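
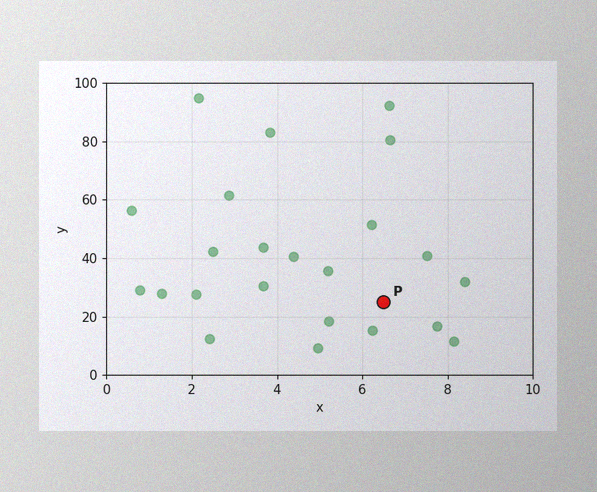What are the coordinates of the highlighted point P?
(6.5, 25)

The image has some photo noise and uneven lighting. Following the gridlines from P to each axis, P sits at (6.5, 25).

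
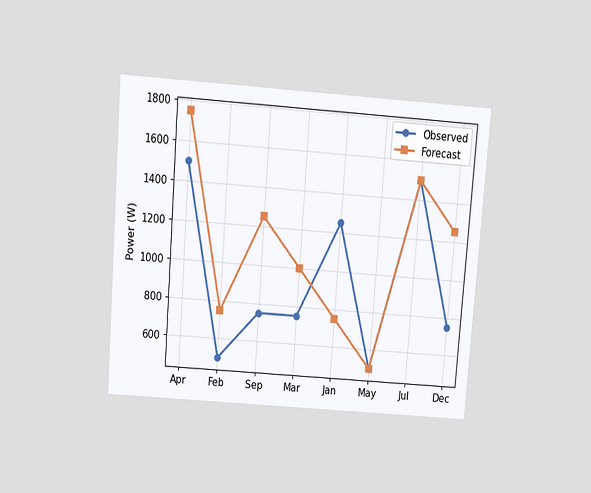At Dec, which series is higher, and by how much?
Forecast, by 500W

The chart is tilted about 4° clockwise and viewed slightly from above. At Dec, Forecast sits above the other line by 500W.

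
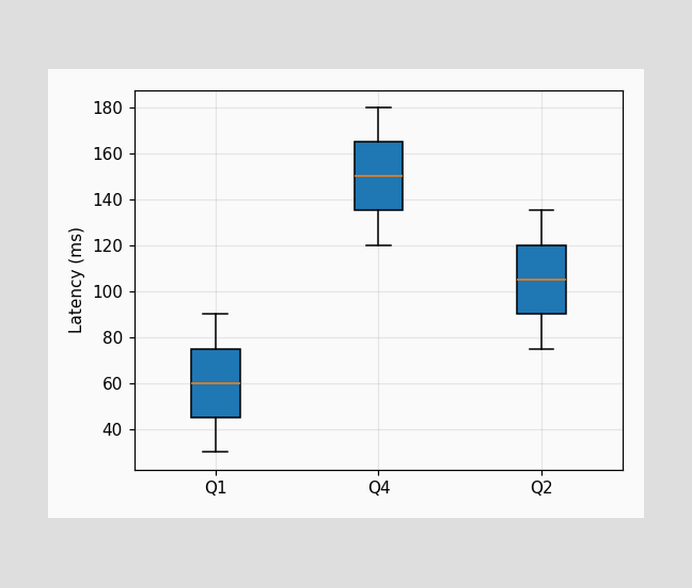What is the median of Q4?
150ms

The median line in the Q4 box sits at 150ms.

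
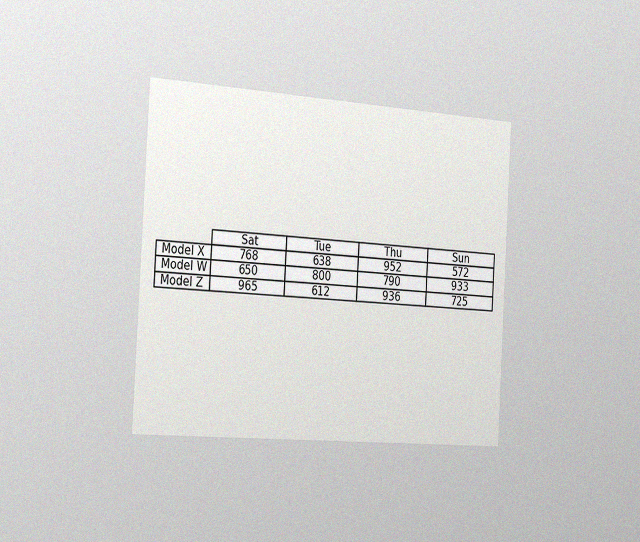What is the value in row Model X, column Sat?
The chart is tilted about 3° clockwise and viewed slightly from the left, with some photo noise. The (Model X, Sat) cell reads 768.

768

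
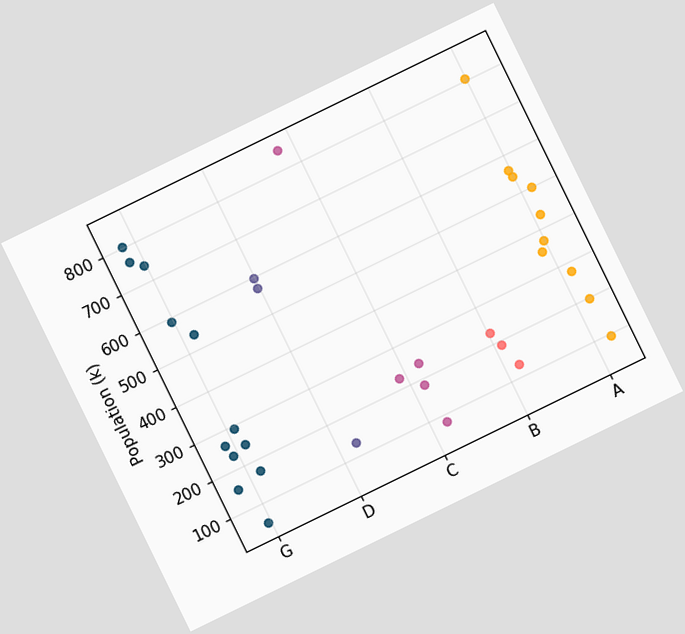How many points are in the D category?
The chart is tilted about 26° counter-clockwise. Counting the markers in the D column gives 3.

3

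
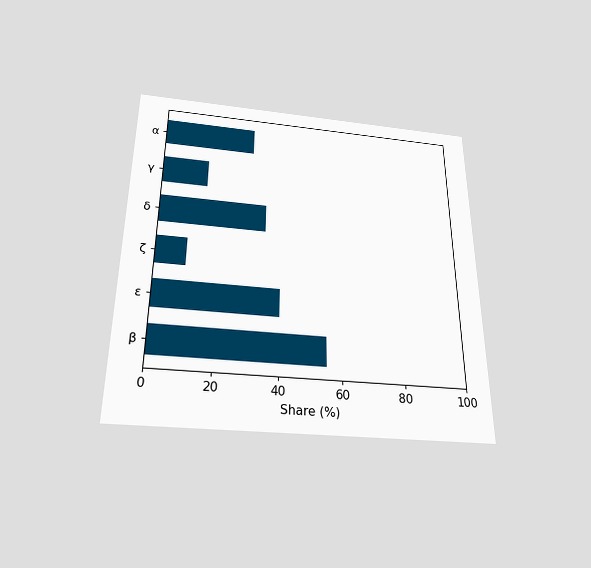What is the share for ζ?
The chart is viewed slightly from below. Reading along the chart's x-axis, the ζ bar reaches 10%.

10%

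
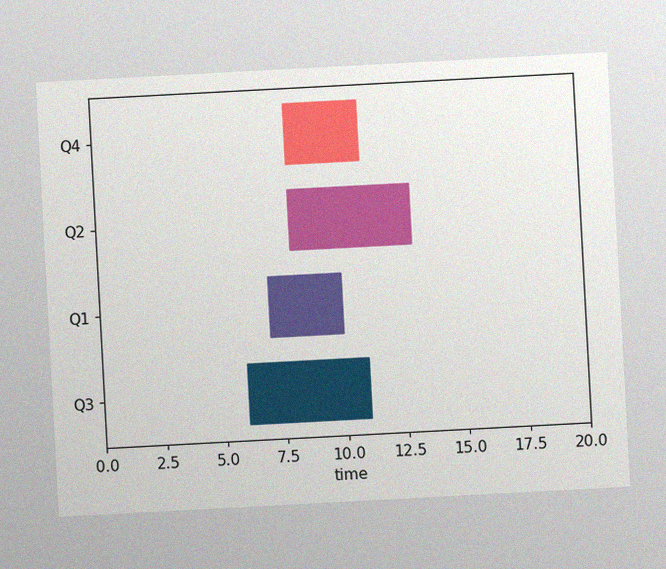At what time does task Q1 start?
7

The chart is tilted about 3° counter-clockwise, with some photo noise. The Q1 bar begins at t=7.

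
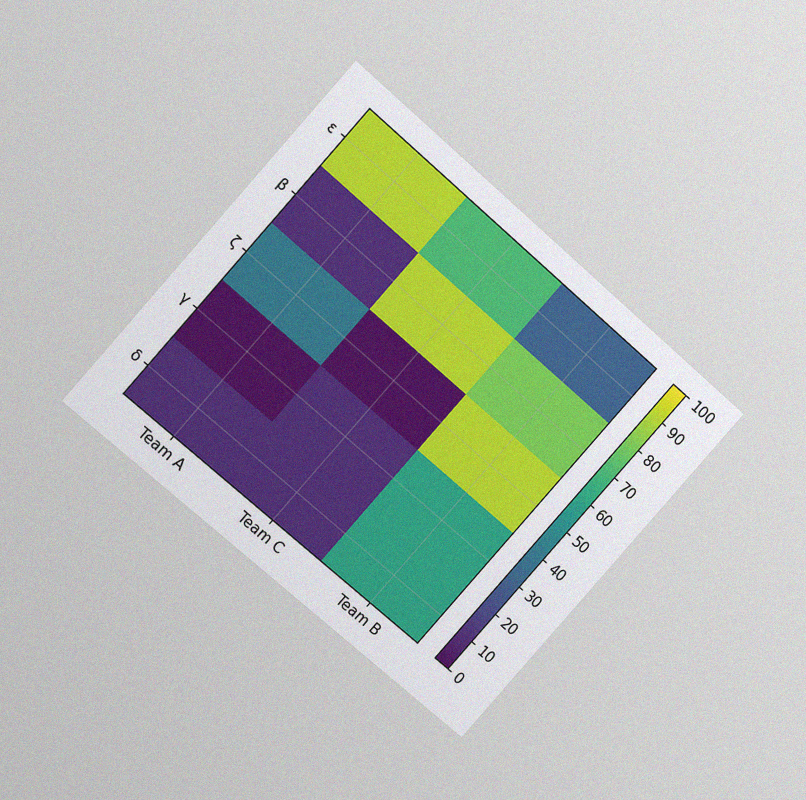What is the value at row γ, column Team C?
10

The chart is tilted about 42° clockwise and viewed at a slight angle, with some photo noise. Matching cell (γ, Team C) against the colorbar gives 10.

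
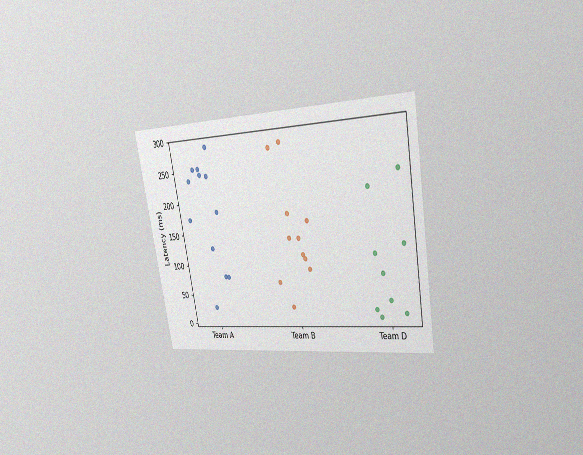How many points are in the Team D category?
The chart is tilted about 10° counter-clockwise and viewed slightly from the right, with some photo noise. Counting the markers in the Team D column gives 9.

9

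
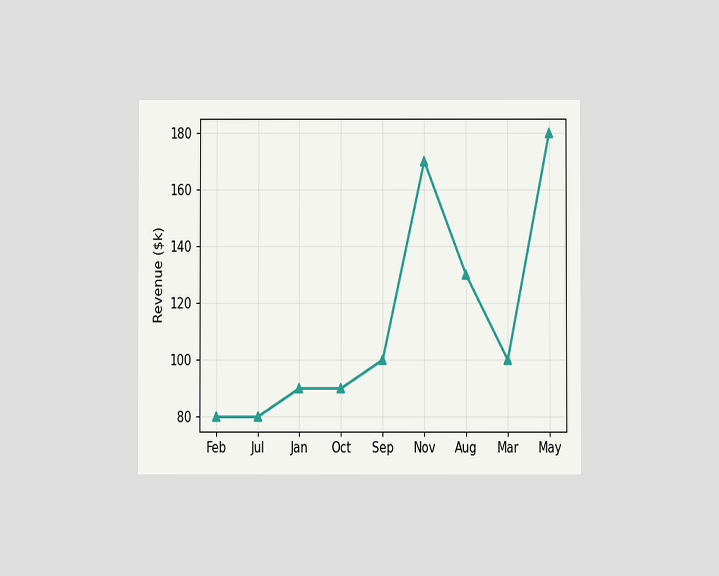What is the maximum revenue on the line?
The chart is viewed at a slight angle. The highest point is at May, and reading across to the y-axis gives $180k.

$180k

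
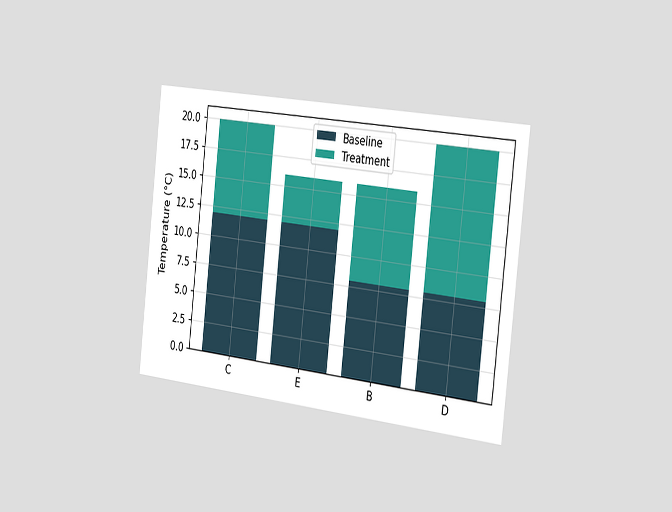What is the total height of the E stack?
16°C

The chart is tilted about 6° clockwise and viewed slightly from the right. The E stack's top reaches 16°C on the y-axis.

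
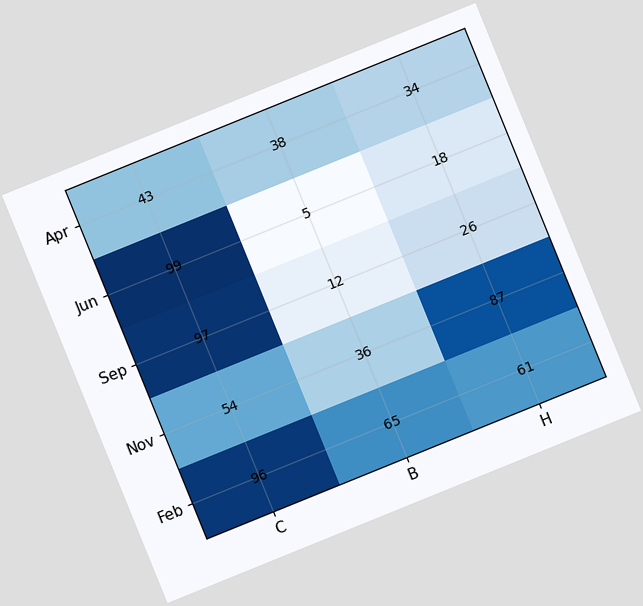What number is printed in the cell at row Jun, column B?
5

The chart is tilted about 22° counter-clockwise. The (Jun, B) cell reads 5.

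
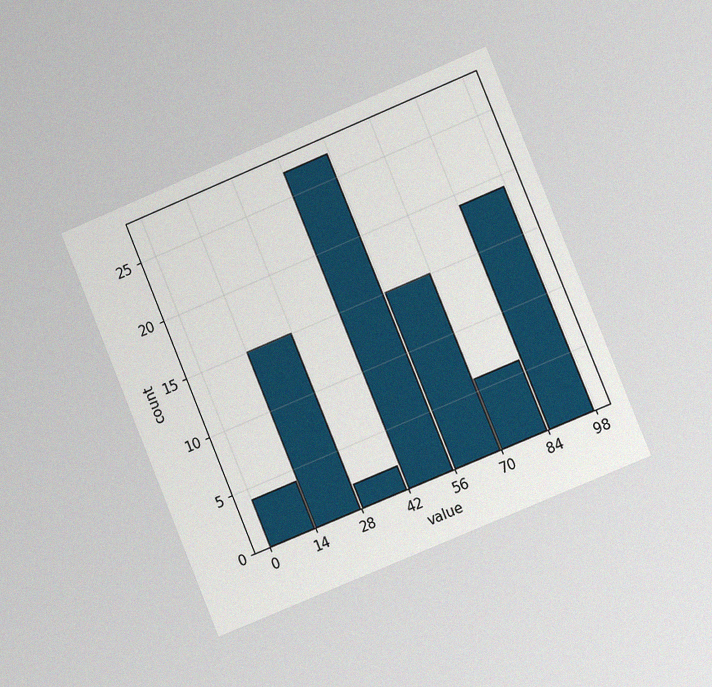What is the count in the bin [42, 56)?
27

The chart is tilted about 22° counter-clockwise and viewed slightly from the right, with some photo noise. The [42, 56) bin has height 27.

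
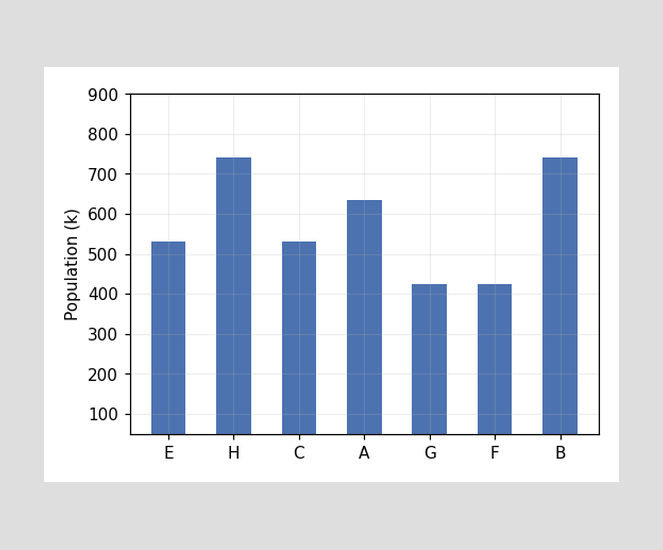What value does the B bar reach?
Reading along the chart's y-axis, the B bar reaches 742k.

742k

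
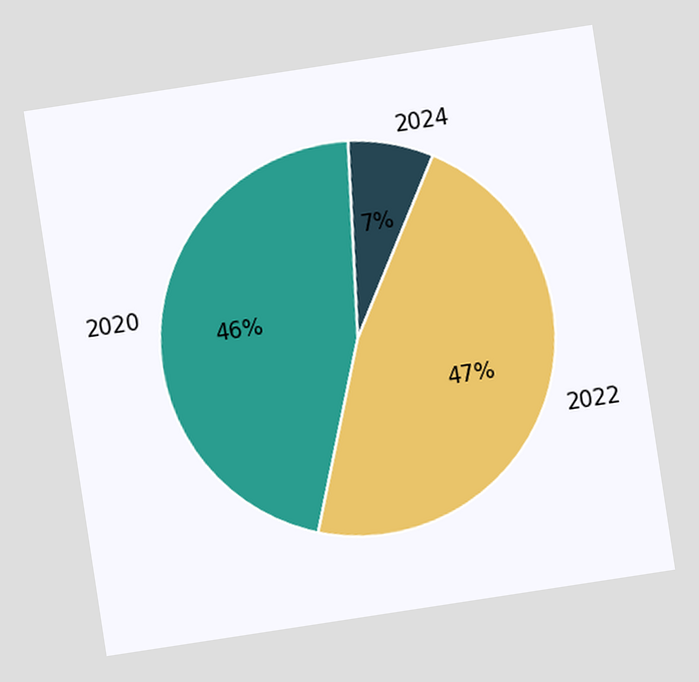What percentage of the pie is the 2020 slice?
The chart is tilted about 9° counter-clockwise. The 2020 slice takes up 46% of the pie.

46%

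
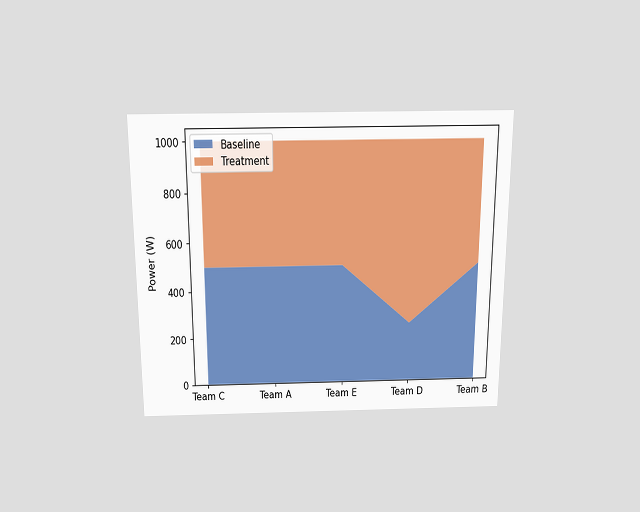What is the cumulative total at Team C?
The chart is viewed slightly from above. The stacked total at Team C reaches 1000W.

1000W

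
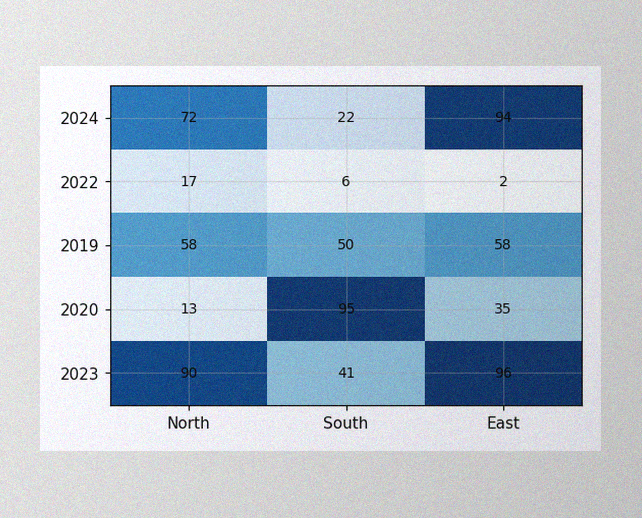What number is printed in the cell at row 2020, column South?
The image has some photo noise and uneven lighting. The (2020, South) cell reads 95.

95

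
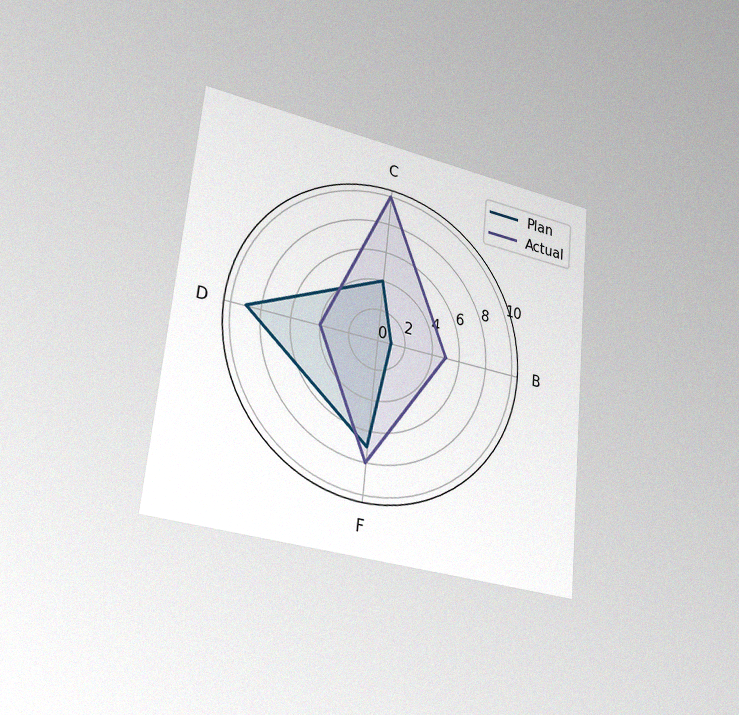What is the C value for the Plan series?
The chart is tilted about 6° clockwise and viewed slightly from the left, with some photo noise. On the C axis, Plan reaches 4.

4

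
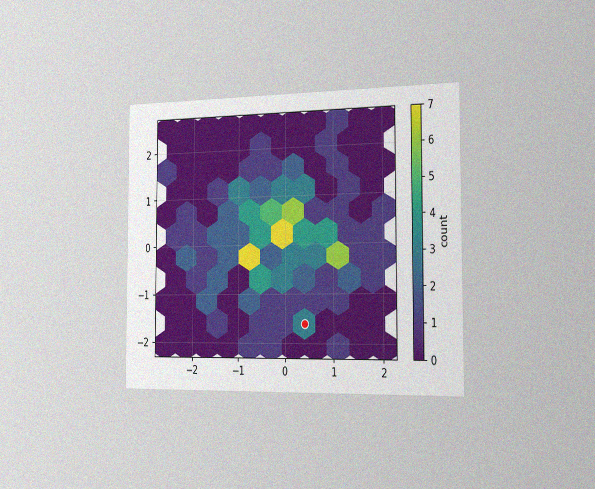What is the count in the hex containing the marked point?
3

The chart is viewed slightly from the right, with some photo noise. The marked hex reads 3 on the colorbar.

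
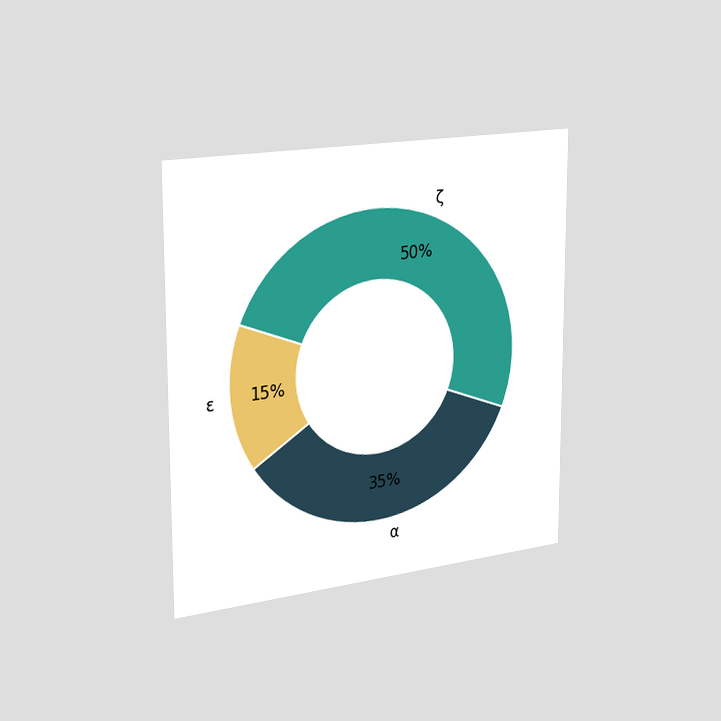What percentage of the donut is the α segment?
The chart is viewed slightly from the left. The α segment takes up 35% of the ring.

35%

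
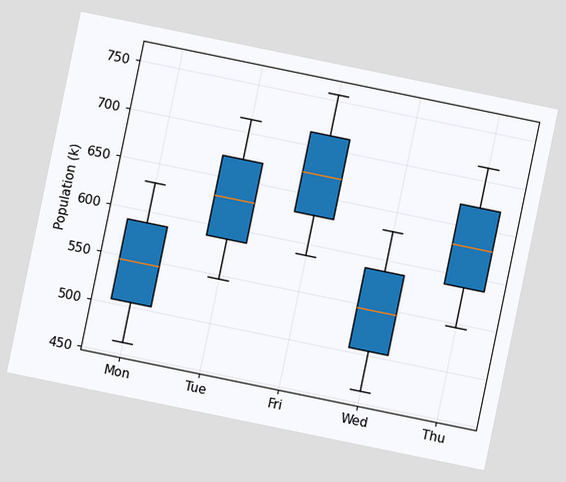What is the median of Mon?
546k

The chart is tilted about 12° clockwise. The median line in the Mon box sits at 546k.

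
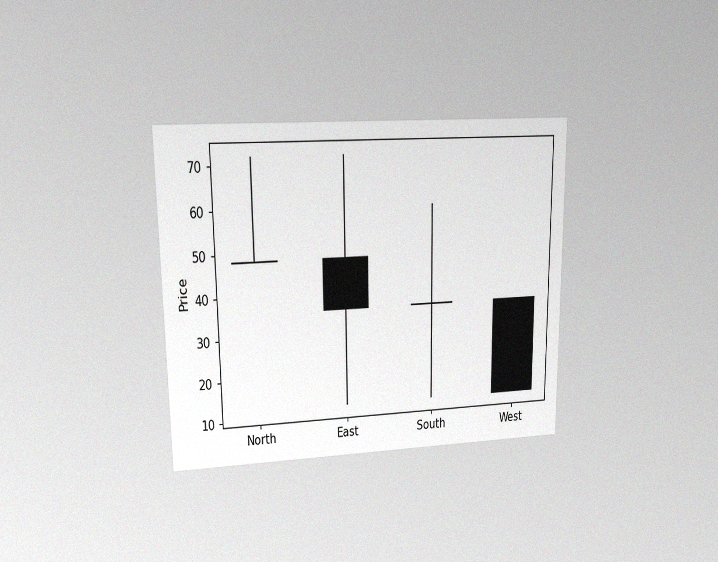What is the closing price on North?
48

The chart is viewed at a slight angle, with some photo noise. The North candle closes at 48.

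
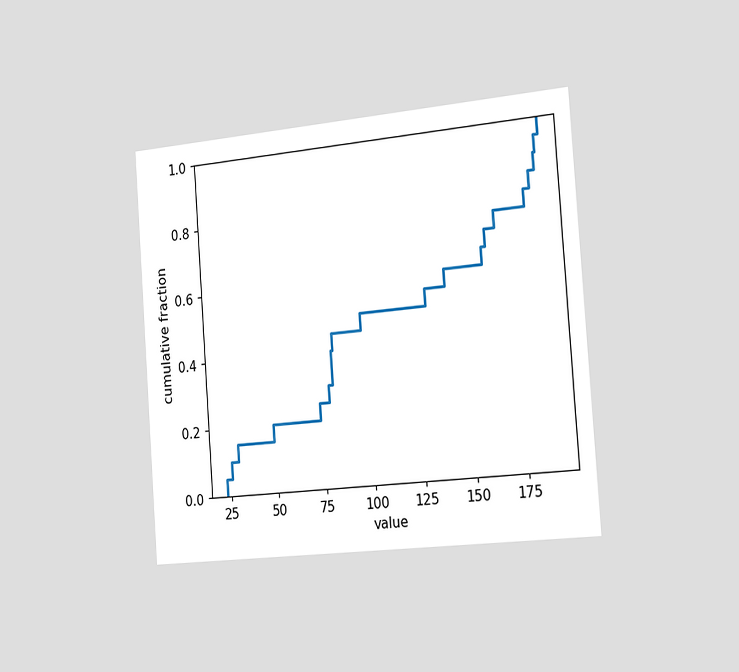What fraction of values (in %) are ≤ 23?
The chart is tilted about 4° counter-clockwise and viewed slightly from the right. At x=23 the ECDF step is at 5%.

5%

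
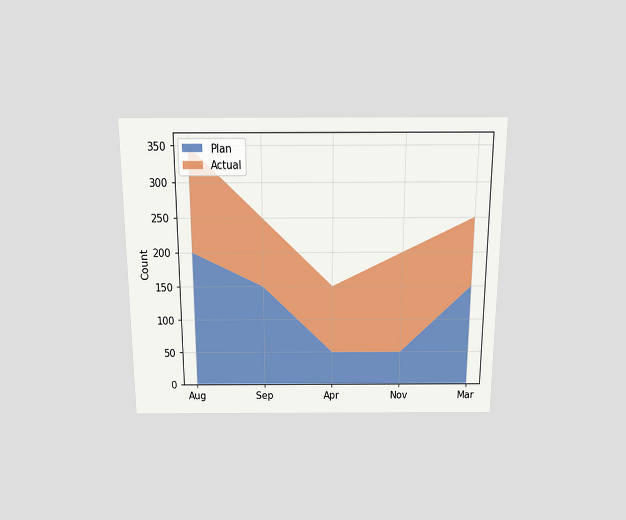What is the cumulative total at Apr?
150

The chart is viewed slightly from above. The stacked total at Apr reaches 150.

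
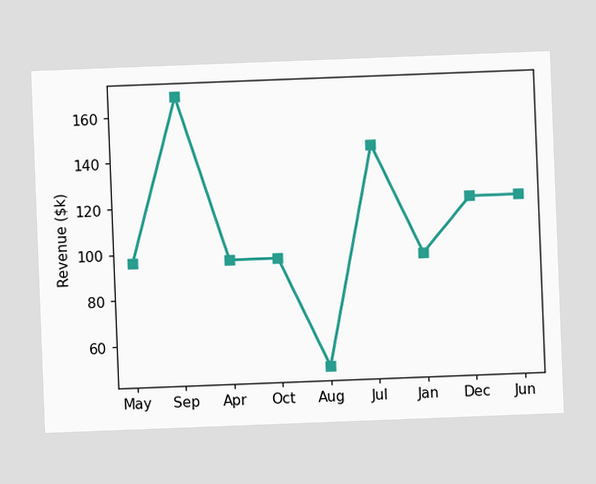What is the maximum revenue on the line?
The chart is tilted about 2° counter-clockwise. The highest point is at Sep, and reading across to the y-axis gives $168k.

$168k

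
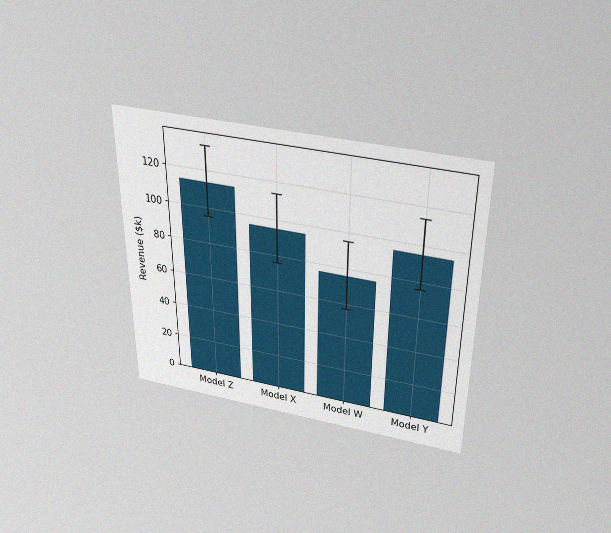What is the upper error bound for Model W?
$95k

The chart is viewed slightly from above, with some photo noise. The Model W bar's upper whisker reaches $95k.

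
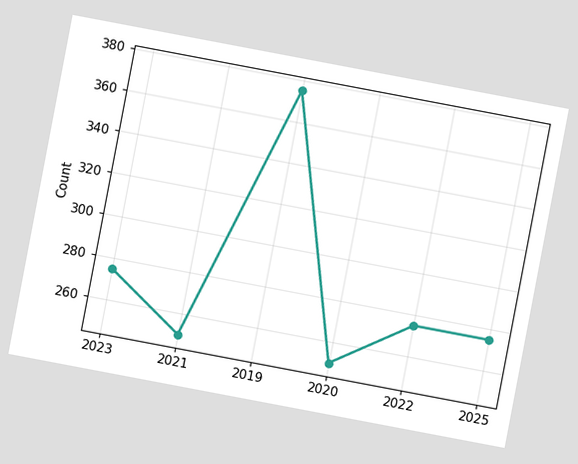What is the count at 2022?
275

The chart is tilted about 11° clockwise. At 2022, the line is at 275.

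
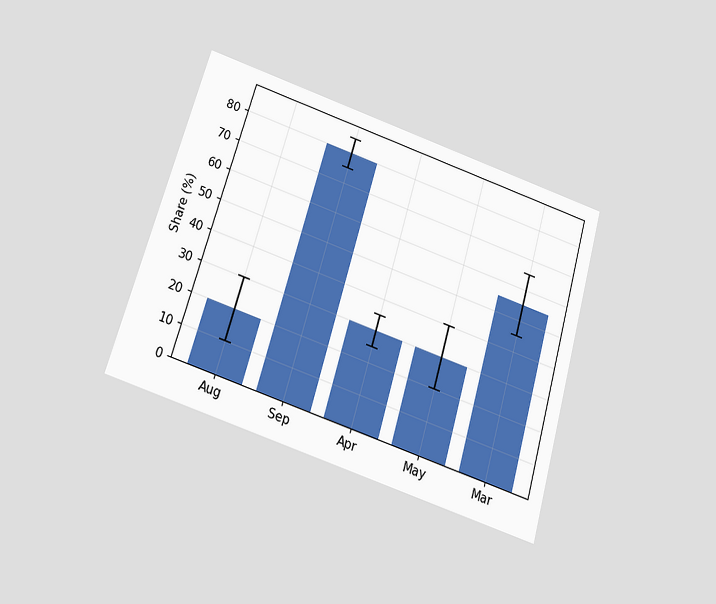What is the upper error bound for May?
40%

The chart is tilted about 16° clockwise and viewed slightly from below. The May bar's upper whisker reaches 40%.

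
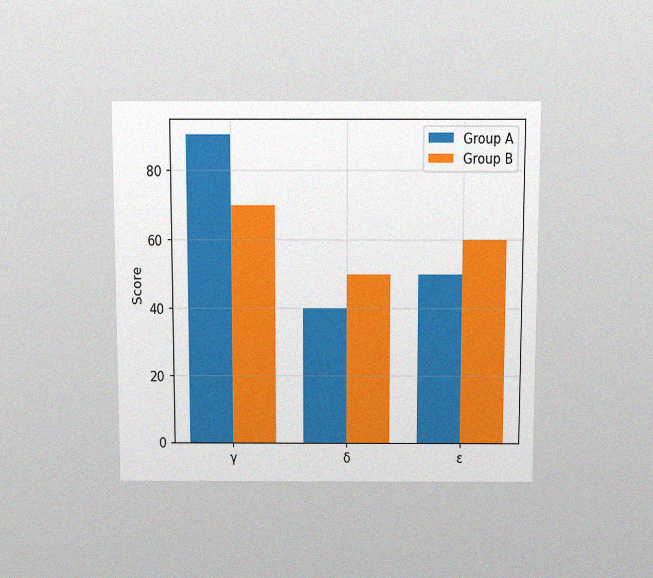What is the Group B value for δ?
50

The chart is viewed slightly from above, with some photo noise. The Group B bar at δ reaches 50 on the y-axis.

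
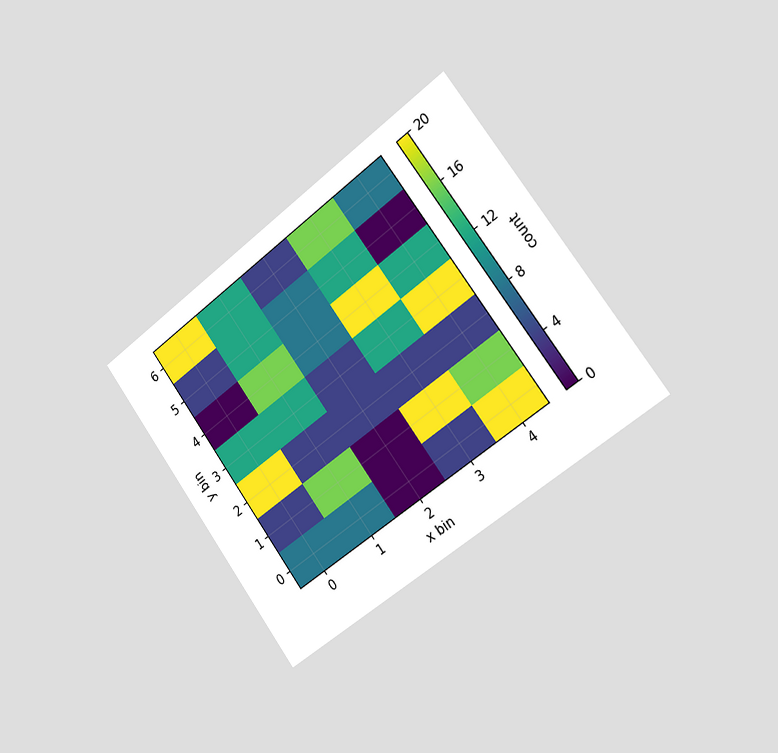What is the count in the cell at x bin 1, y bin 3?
The chart is tilted about 36° counter-clockwise and viewed slightly from the right. Matching the cell (1, 3) against the colorbar gives 12.

12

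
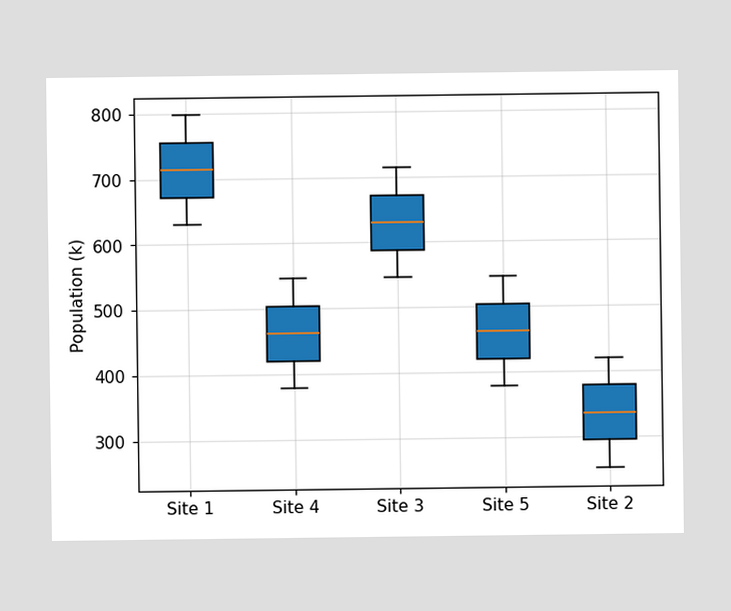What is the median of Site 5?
462k

The median line in the Site 5 box sits at 462k.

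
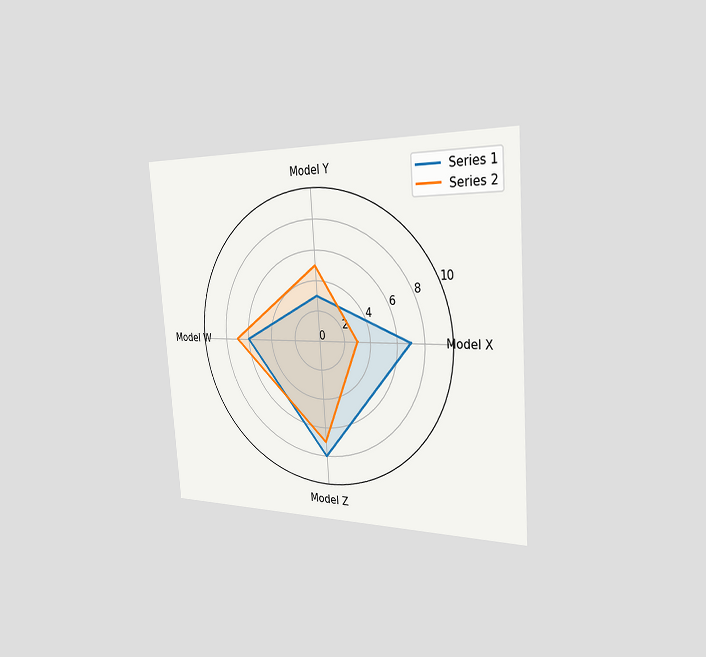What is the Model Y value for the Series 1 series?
3

The chart is tilted about 4° counter-clockwise and viewed slightly from the right. On the Model Y axis, Series 1 reaches 3.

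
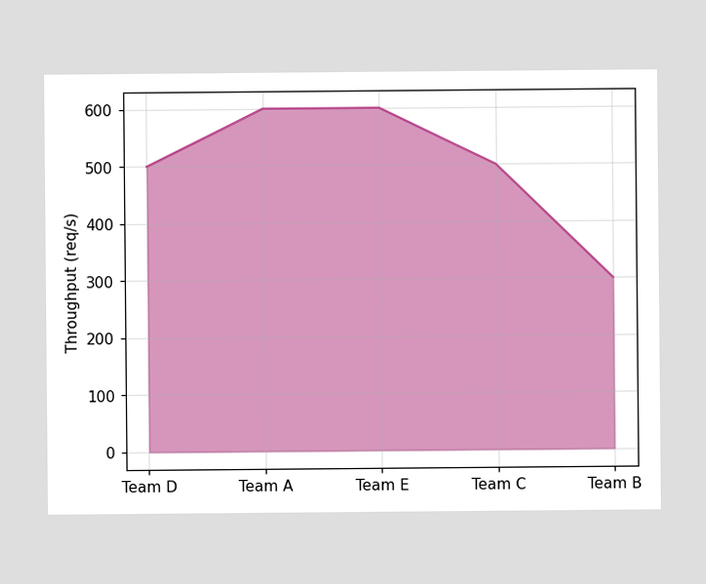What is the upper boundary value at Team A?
At Team A the upper boundary is at 600req/s.

600req/s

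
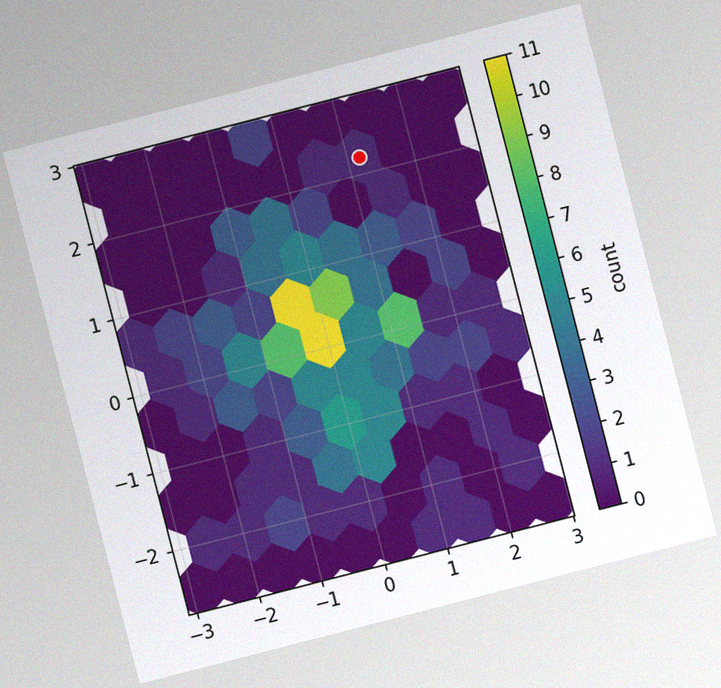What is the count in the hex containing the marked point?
The chart is tilted about 14° counter-clockwise, with some photo noise. The marked hex reads 1 on the colorbar.

1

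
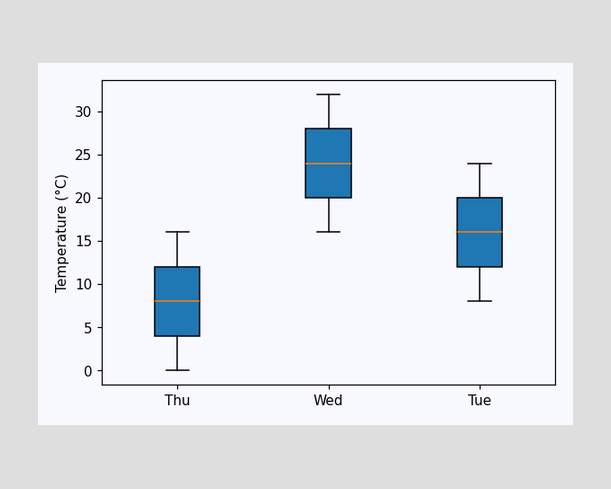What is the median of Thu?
8°C

The median line in the Thu box sits at 8°C.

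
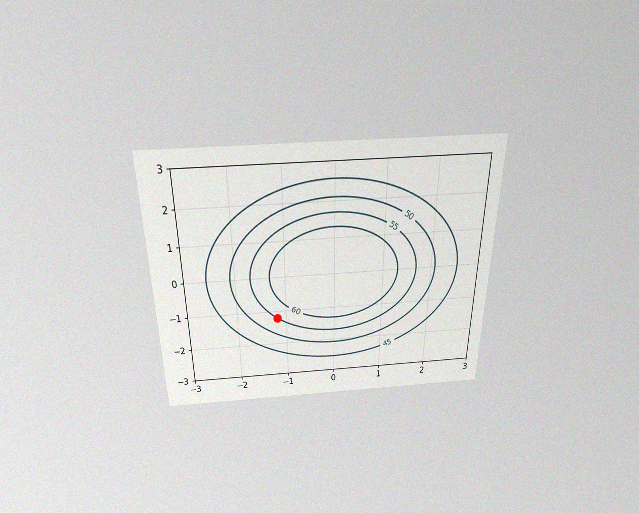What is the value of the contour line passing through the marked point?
55

The chart is viewed slightly from above, with some photo noise. The marked point sits on the contour labelled 55.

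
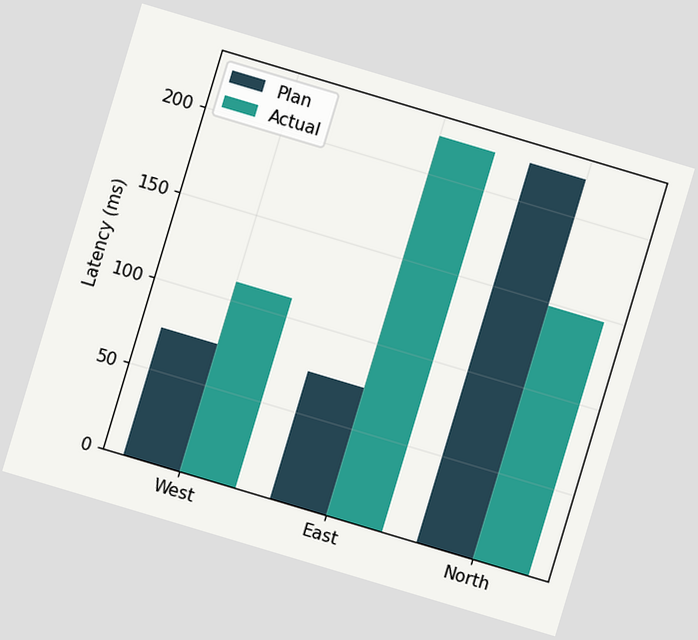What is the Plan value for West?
74ms

The chart is tilted about 17° clockwise. The Plan bar at West reaches 74ms on the y-axis.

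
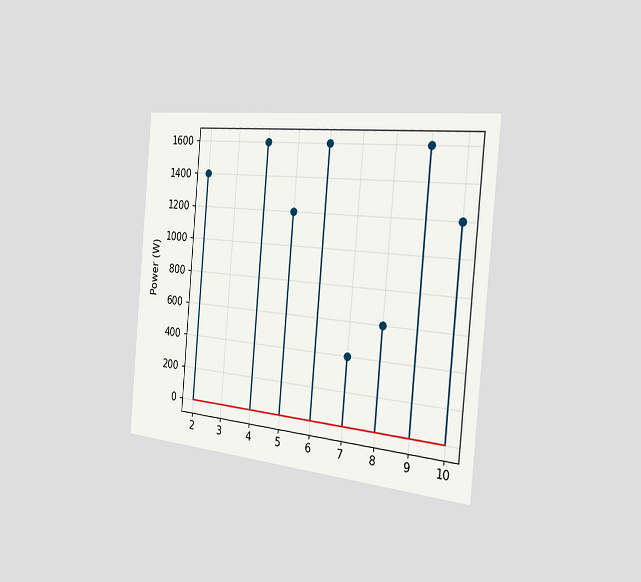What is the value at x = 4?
The chart is tilted about 5° clockwise and viewed slightly from the right. The stem at x=4 reaches 1600W.

1600W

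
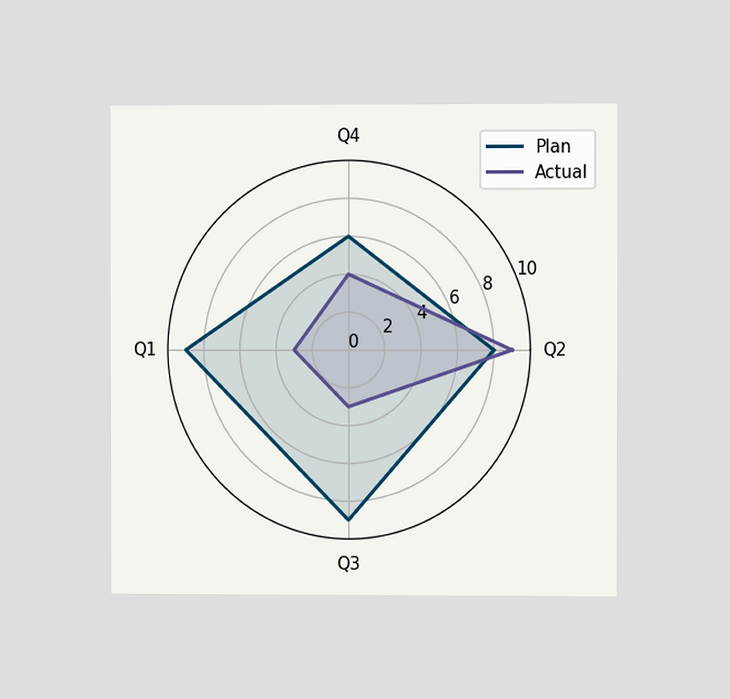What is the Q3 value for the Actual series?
The chart is viewed at a slight angle. On the Q3 axis, Actual reaches 3.

3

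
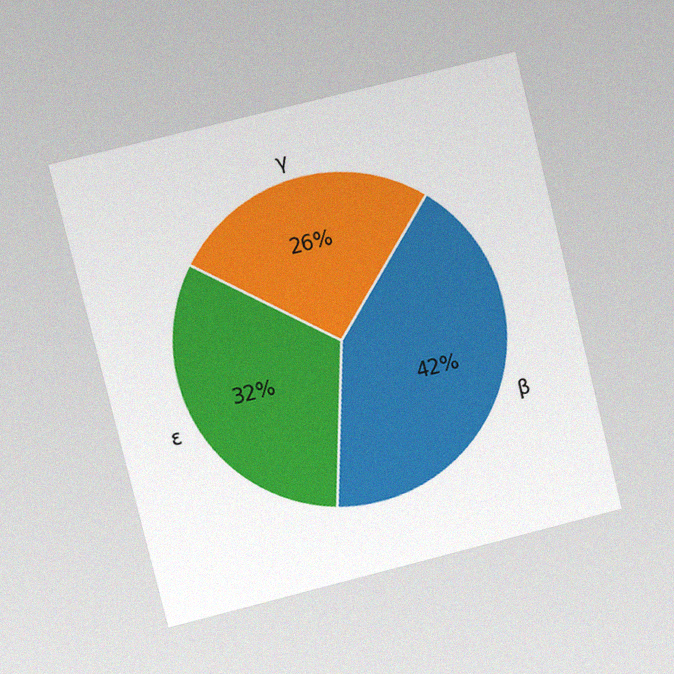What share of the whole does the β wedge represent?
The chart is tilted about 14° counter-clockwise and viewed at a slight angle, with some photo noise. The β slice takes up 42% of the pie.

42%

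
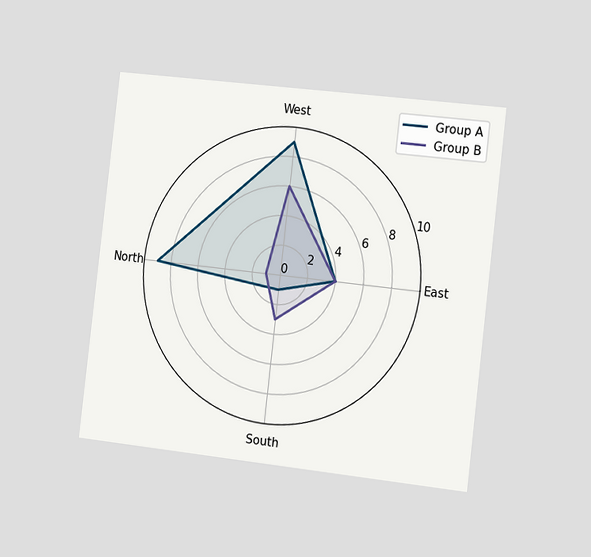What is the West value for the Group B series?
The chart is tilted about 7° clockwise and viewed slightly from the right. On the West axis, Group B reaches 6.

6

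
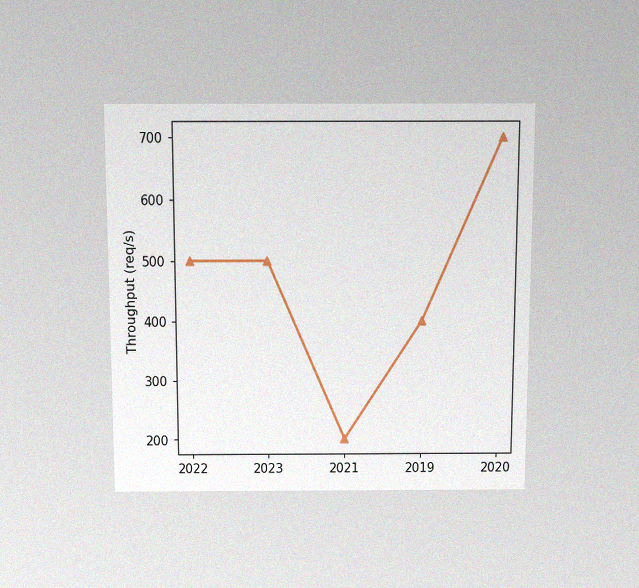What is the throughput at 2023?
The chart is viewed slightly from above, with some photo noise. At 2023, the line is at 500req/s.

500req/s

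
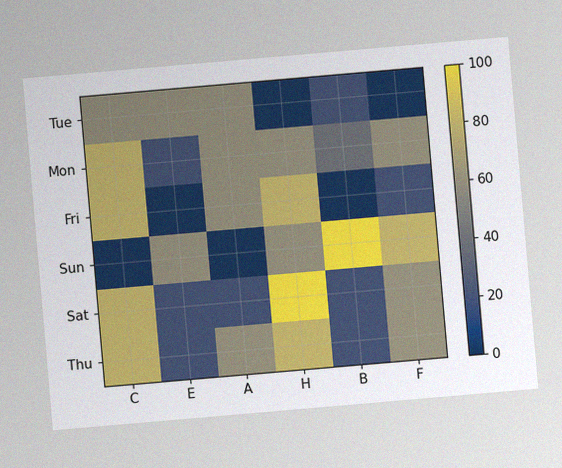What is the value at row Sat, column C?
80

The chart is tilted about 5° counter-clockwise, with some photo noise. Matching cell (Sat, C) against the colorbar gives 80.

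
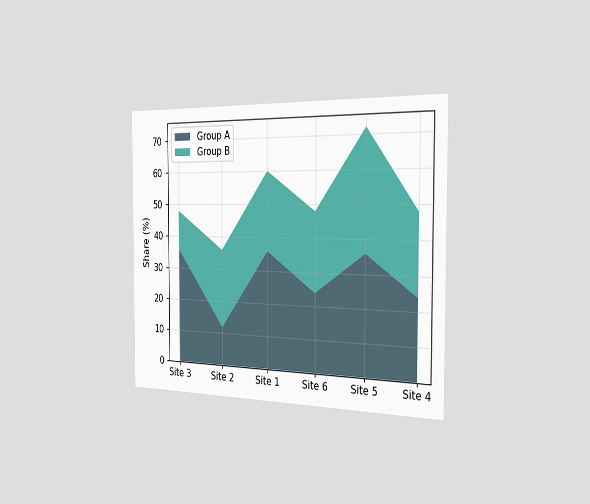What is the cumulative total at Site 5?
The chart is viewed slightly from the right. The stacked total at Site 5 reaches 72%.

72%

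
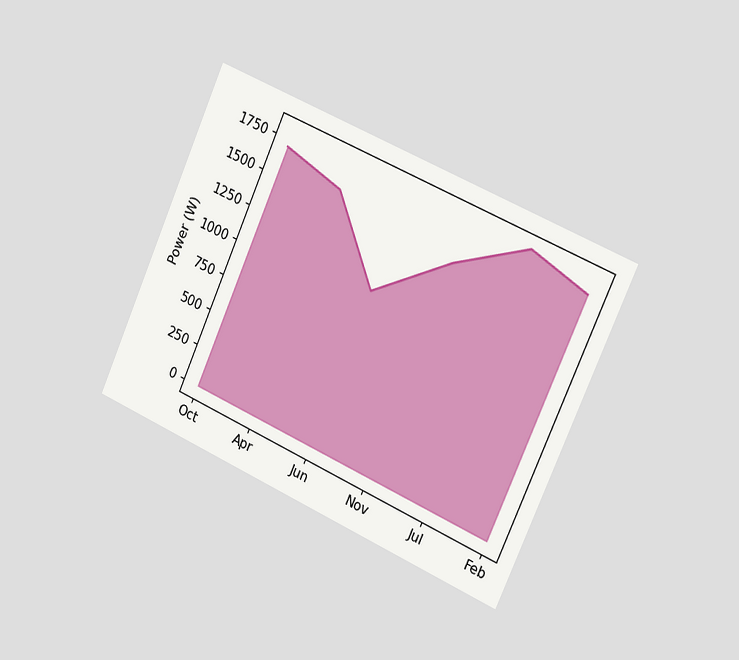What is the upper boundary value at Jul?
The chart is tilted about 24° clockwise and viewed slightly from the right. At Jul the upper boundary is at 1800W.

1800W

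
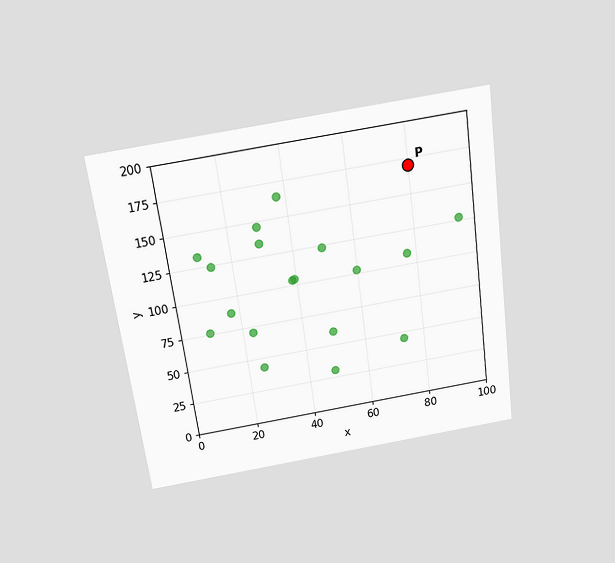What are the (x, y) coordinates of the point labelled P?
(80, 170)

The chart is tilted about 8° counter-clockwise and viewed slightly from above. Following the gridlines from P to each axis, P sits at (80, 170).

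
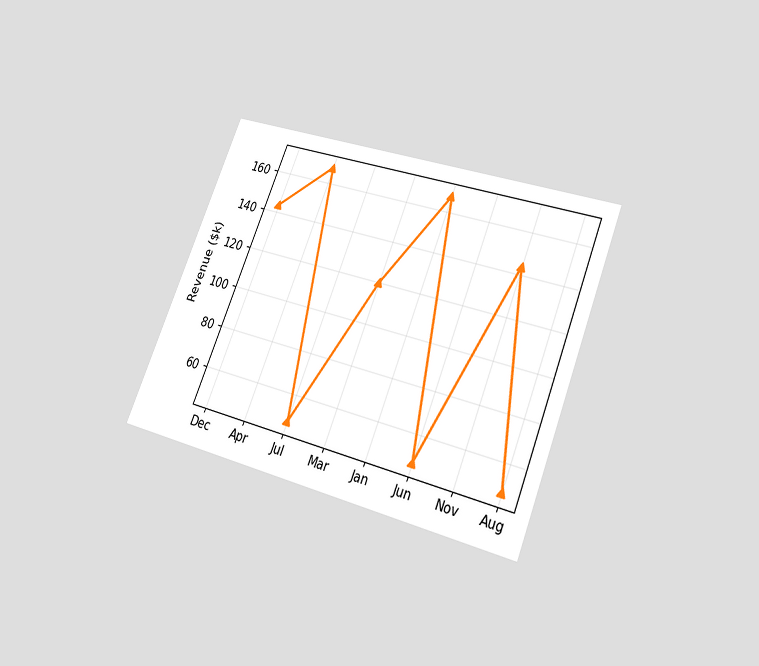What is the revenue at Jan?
$168k

The chart is tilted about 22° clockwise and viewed slightly from below. At Jan, the line is at $168k.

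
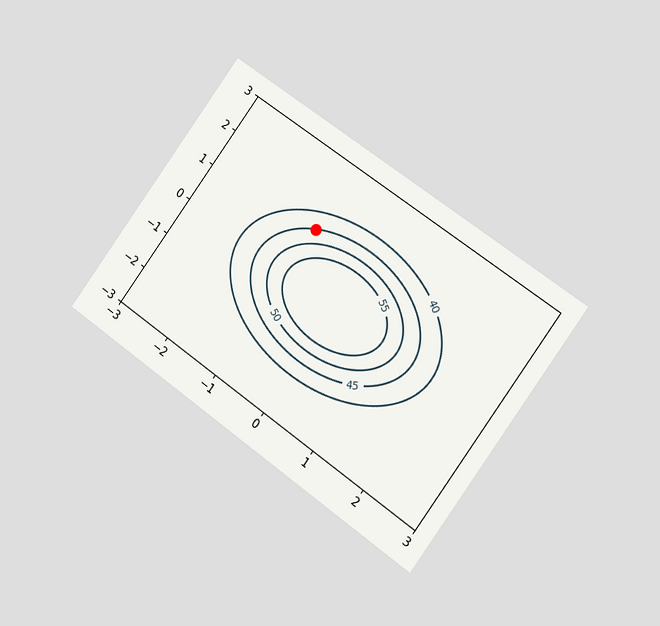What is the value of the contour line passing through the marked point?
The chart is tilted about 36° clockwise and viewed slightly from the right. The marked point sits on the contour labelled 45.

45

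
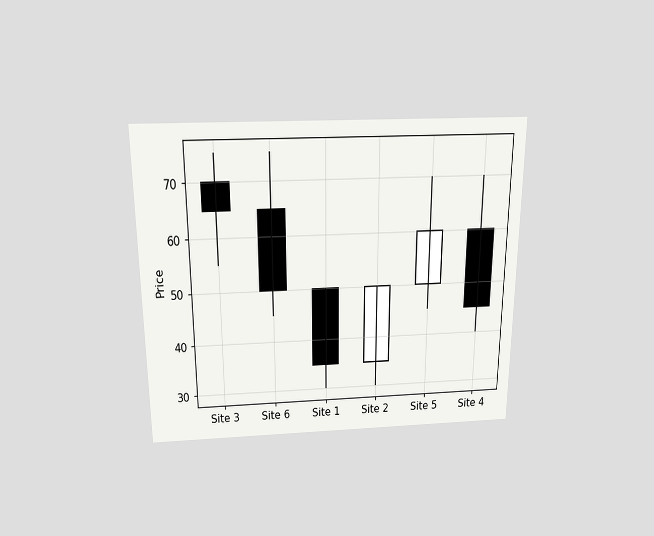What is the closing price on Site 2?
50

The chart is viewed slightly from above. The Site 2 candle closes at 50.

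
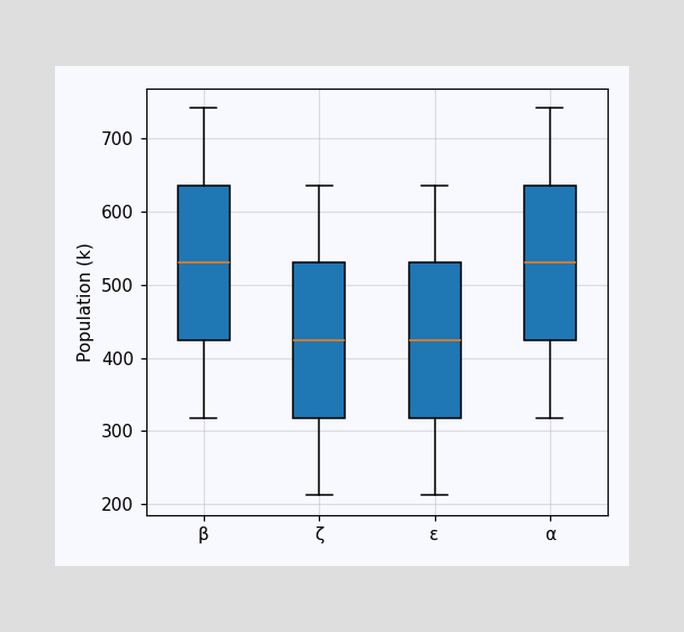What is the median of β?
The median line in the β box sits at 530k.

530k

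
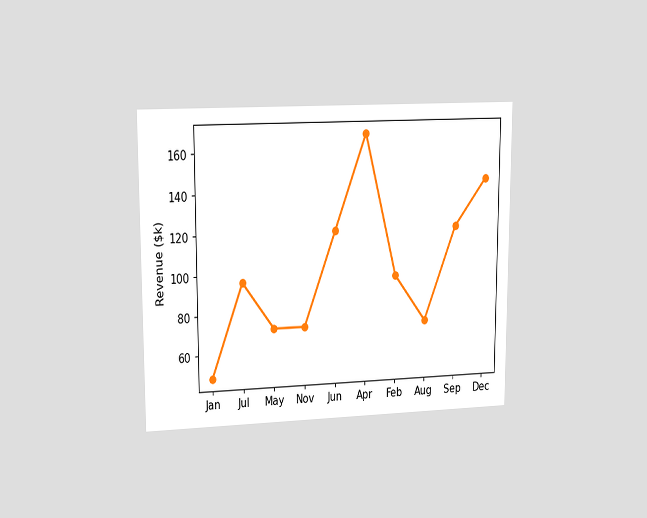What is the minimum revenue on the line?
$48k

The chart is viewed at a slight angle. The lowest point is at Jan, and reading across to the y-axis gives $48k.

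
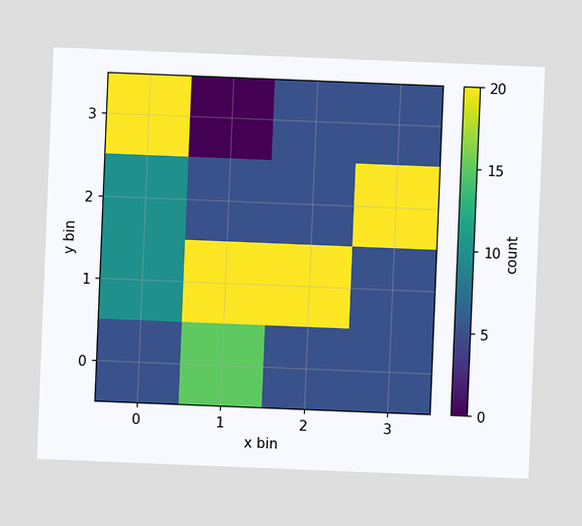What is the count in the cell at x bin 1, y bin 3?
The chart is tilted about 2° clockwise. Matching the cell (1, 3) against the colorbar gives 0.

0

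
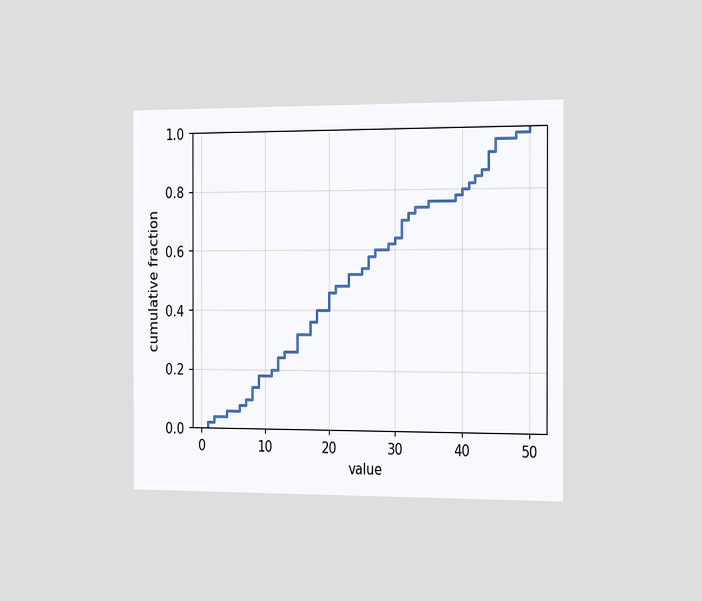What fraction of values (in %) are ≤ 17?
36%

The chart is viewed slightly from the right. At x=17 the ECDF step is at 36%.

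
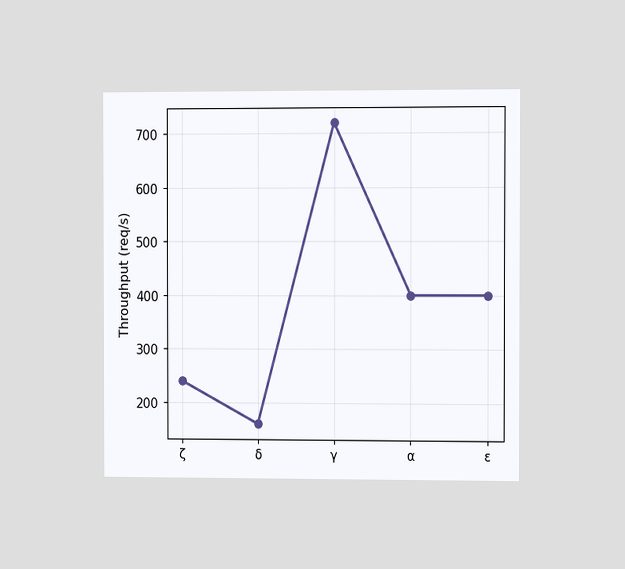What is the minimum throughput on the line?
160req/s

The chart is viewed slightly from the right. The lowest point is at δ, and reading across to the y-axis gives 160req/s.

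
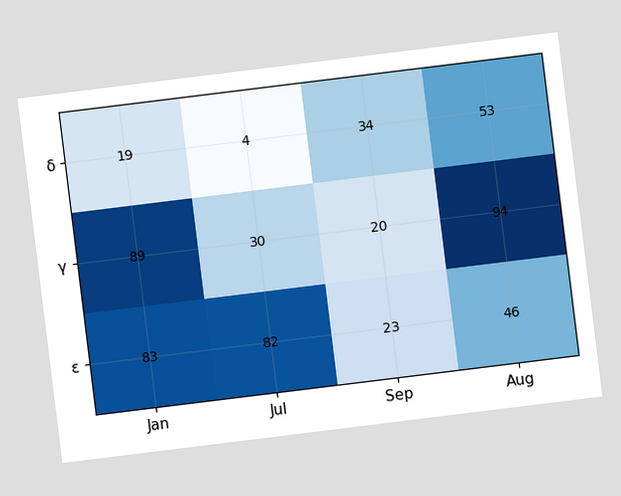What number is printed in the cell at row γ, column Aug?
94

The chart is tilted about 7° counter-clockwise. The (γ, Aug) cell reads 94.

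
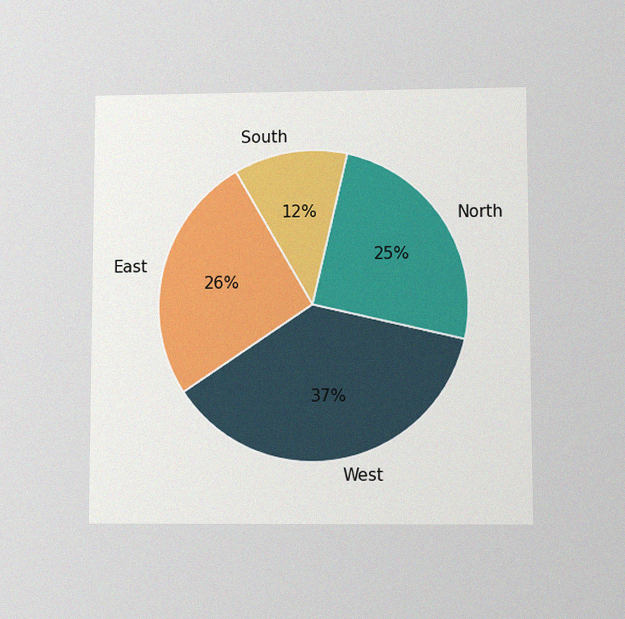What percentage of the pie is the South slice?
12%

The chart is viewed at a slight angle, with some photo noise. The South slice takes up 12% of the pie.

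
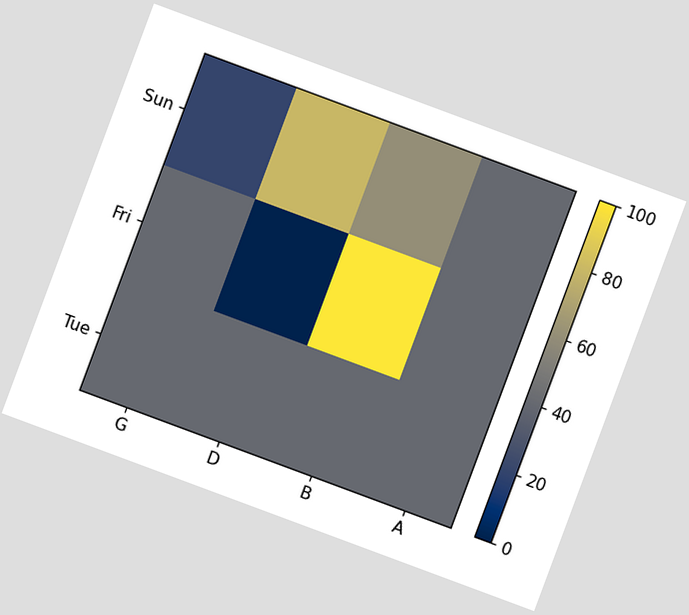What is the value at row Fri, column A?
40

The chart is tilted about 20° clockwise. Matching cell (Fri, A) against the colorbar gives 40.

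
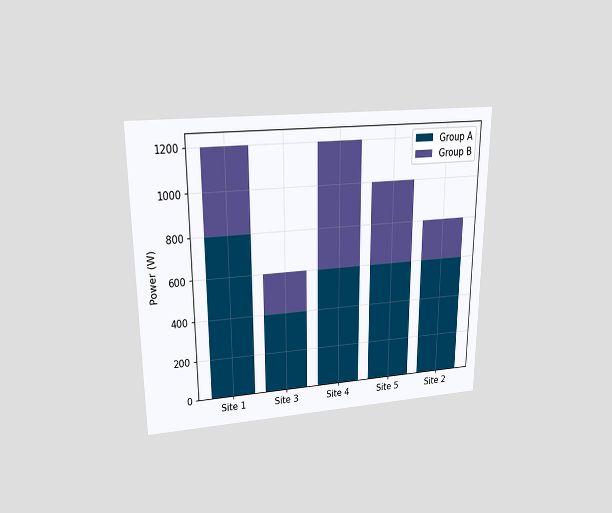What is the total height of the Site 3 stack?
The chart is viewed slightly from above. The Site 3 stack's top reaches 600W on the y-axis.

600W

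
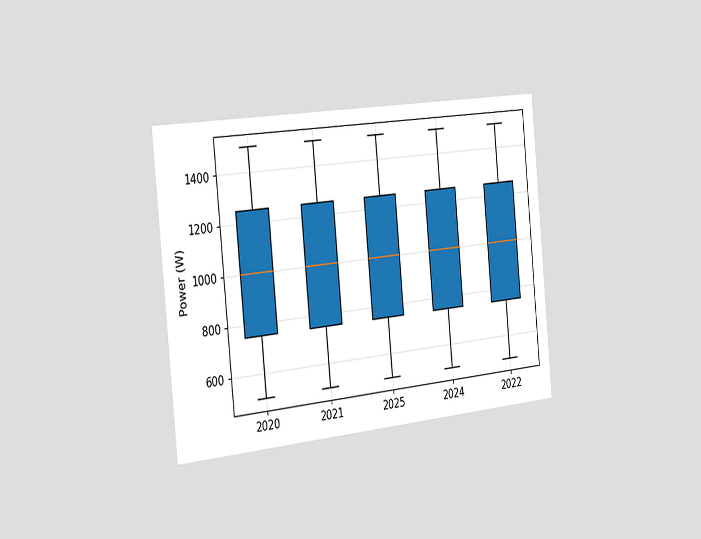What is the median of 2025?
1000W

The chart is tilted about 6° counter-clockwise and viewed slightly from the left. The median line in the 2025 box sits at 1000W.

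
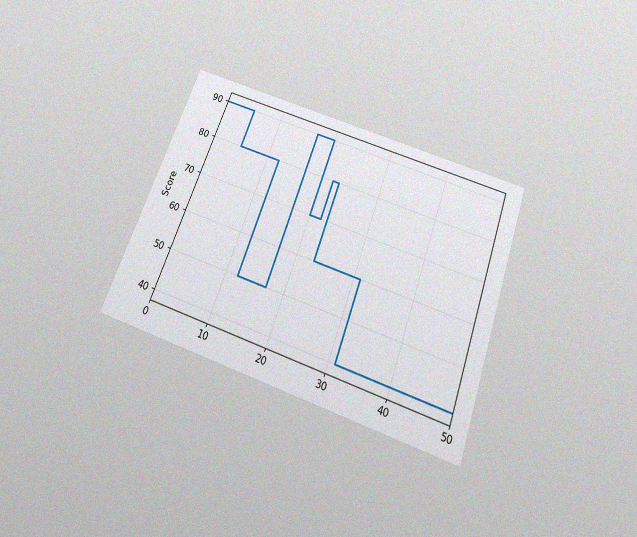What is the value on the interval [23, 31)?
The chart is tilted about 20° clockwise and viewed slightly from below, with some photo noise. On [23, 31) the step sits at 60.

60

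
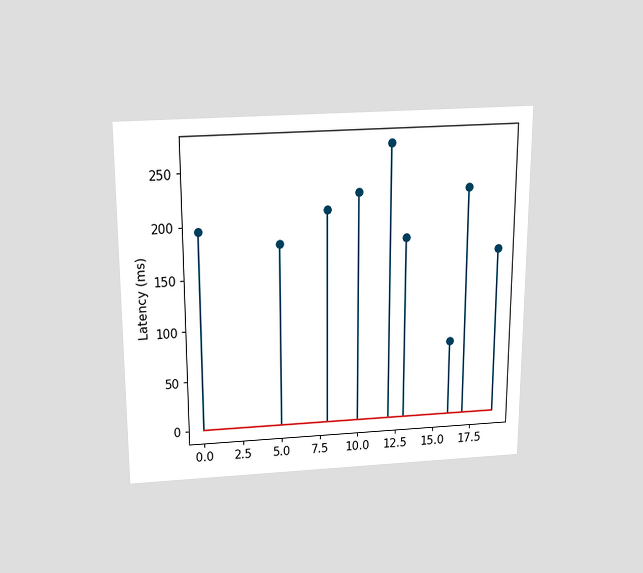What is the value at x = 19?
The chart is viewed slightly from above. The stem at x=19 reaches 165ms.

165ms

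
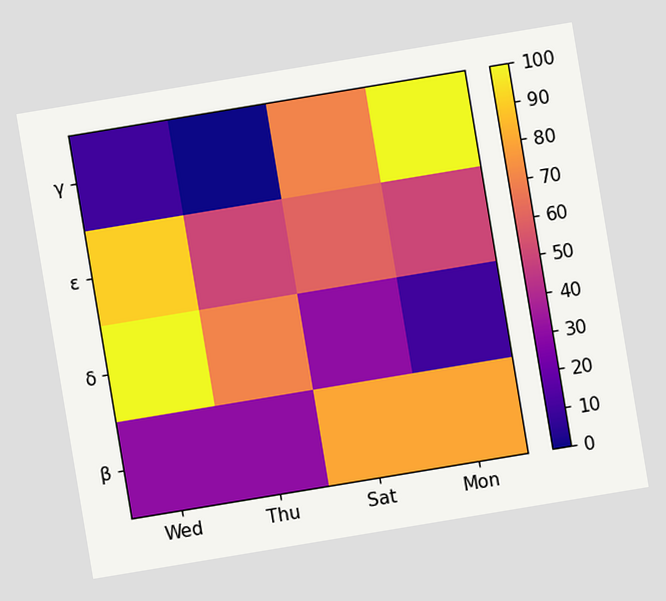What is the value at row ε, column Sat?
60

The chart is tilted about 9° counter-clockwise. Matching cell (ε, Sat) against the colorbar gives 60.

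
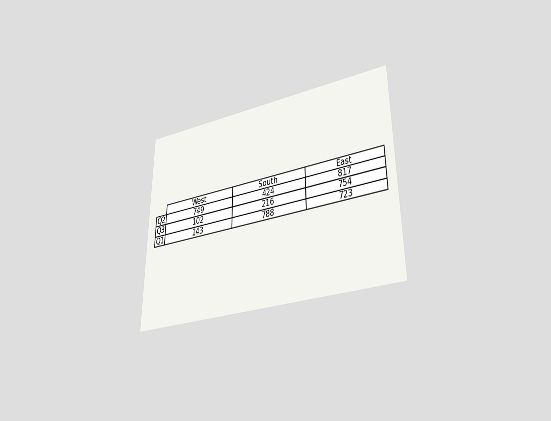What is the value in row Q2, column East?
817

The chart is viewed slightly from below. The (Q2, East) cell reads 817.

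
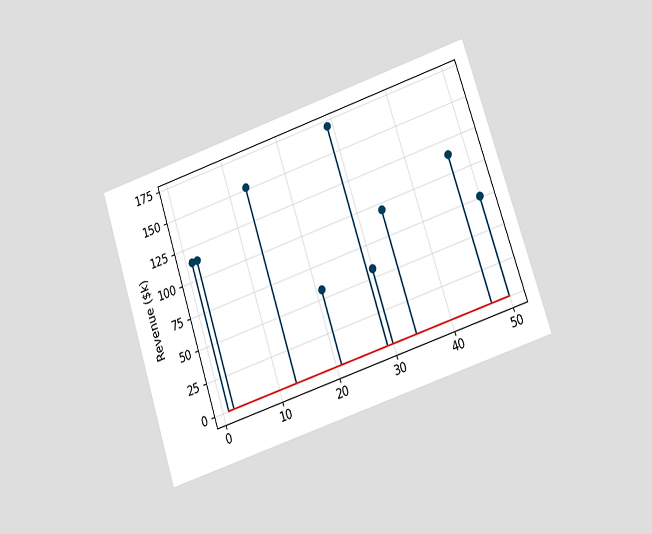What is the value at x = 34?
$95k

The chart is tilted about 18° counter-clockwise and viewed at a slight angle. The stem at x=34 reaches $95k.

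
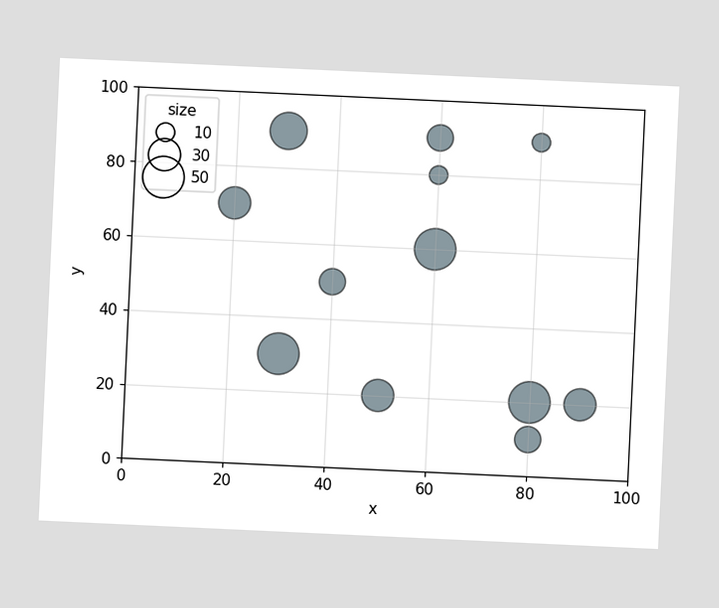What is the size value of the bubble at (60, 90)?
20

The chart is tilted about 3° clockwise. Matching the bubble at (60, 90) against the size legend gives 20.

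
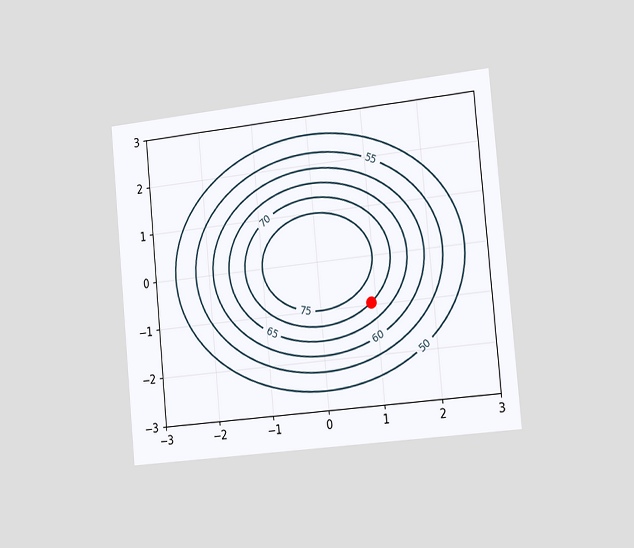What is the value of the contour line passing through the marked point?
The chart is tilted about 5° counter-clockwise and viewed slightly from the right. The marked point sits on the contour labelled 70.

70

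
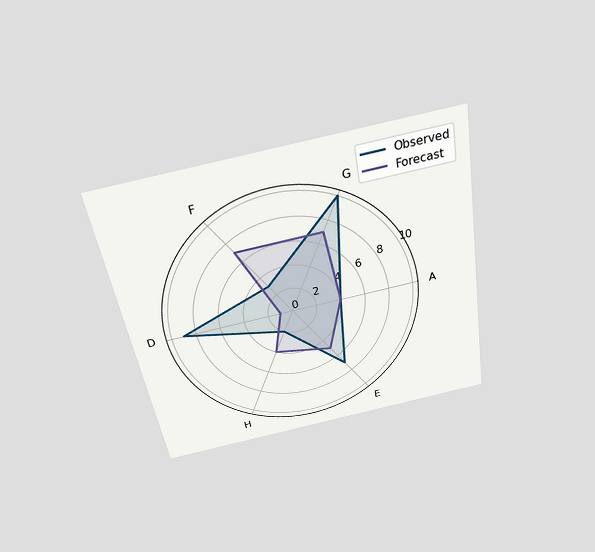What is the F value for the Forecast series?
The chart is tilted about 10° counter-clockwise and viewed slightly from above. On the F axis, Forecast reaches 7.

7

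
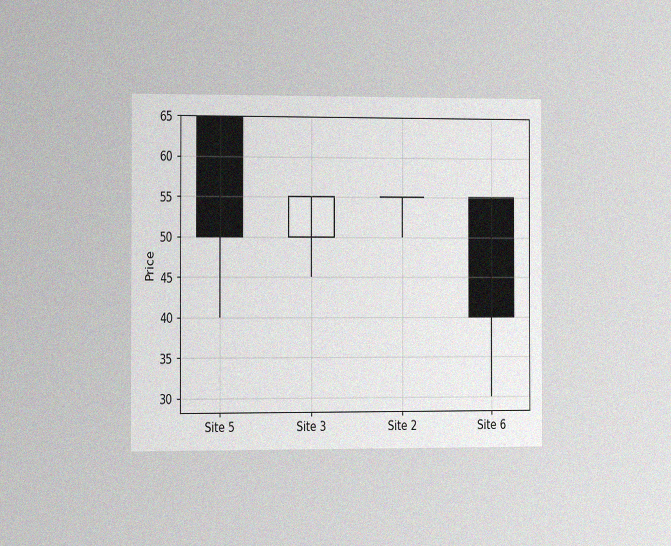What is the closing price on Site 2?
The chart is viewed slightly from the left, with some photo noise. The Site 2 candle closes at 55.

55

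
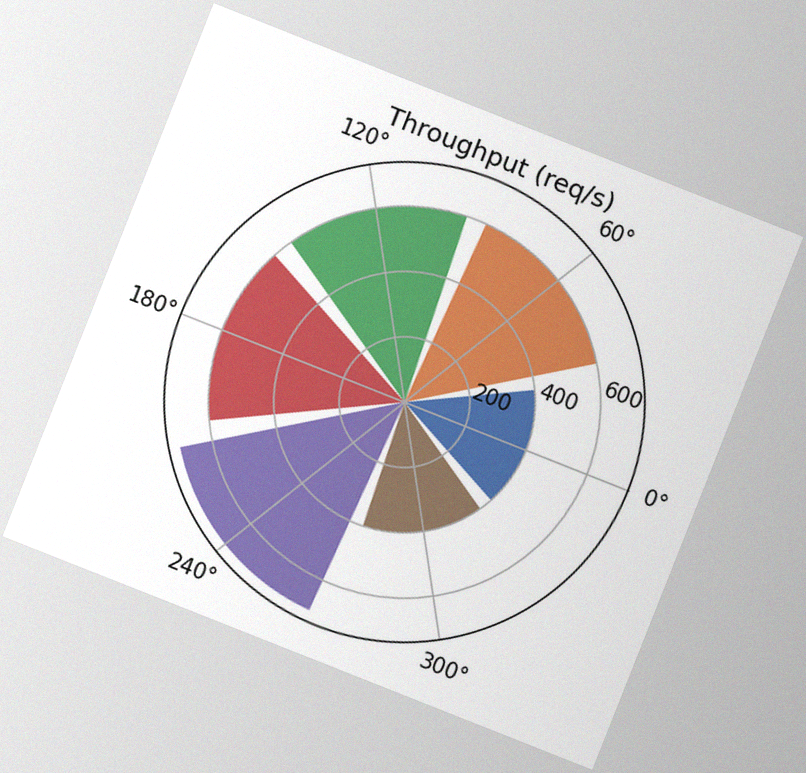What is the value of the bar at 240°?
The chart is tilted about 22° clockwise, with some photo noise. The bar at 240° reaches 700req/s on the radial axis.

700req/s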